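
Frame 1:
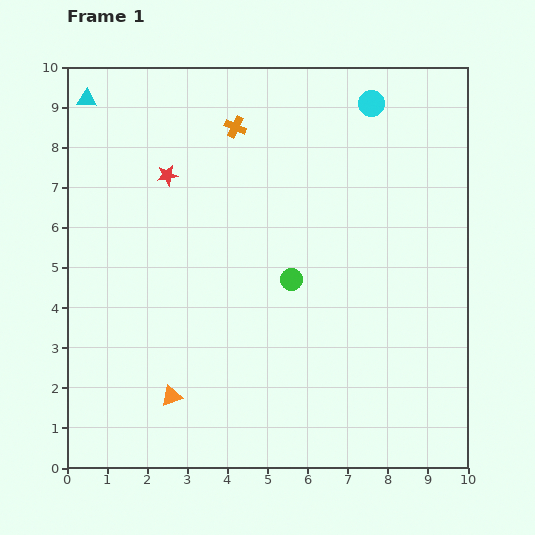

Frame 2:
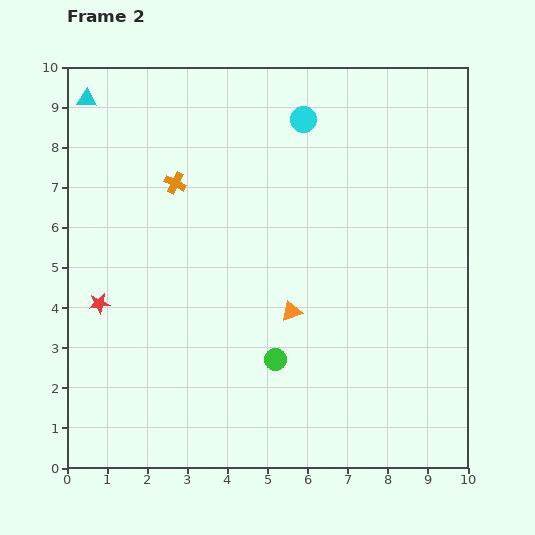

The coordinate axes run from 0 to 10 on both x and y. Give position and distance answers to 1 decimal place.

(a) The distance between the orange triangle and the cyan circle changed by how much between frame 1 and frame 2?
-4.0

Distance in frame 1: 8.8. Distance in frame 2: 4.8.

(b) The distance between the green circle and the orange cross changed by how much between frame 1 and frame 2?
+1.1

Distance in frame 1: 4.0. Distance in frame 2: 5.1.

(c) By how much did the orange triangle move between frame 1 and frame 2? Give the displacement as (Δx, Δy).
(3.0, 2.1)

The orange triangle was at (2.6, 1.8) in frame 1 and (5.6, 3.9) in frame 2.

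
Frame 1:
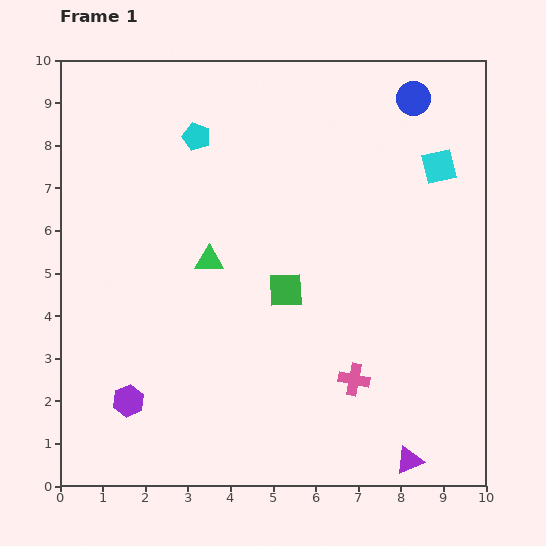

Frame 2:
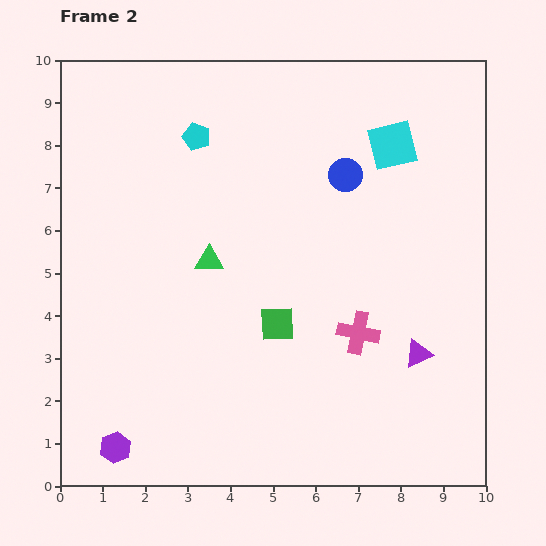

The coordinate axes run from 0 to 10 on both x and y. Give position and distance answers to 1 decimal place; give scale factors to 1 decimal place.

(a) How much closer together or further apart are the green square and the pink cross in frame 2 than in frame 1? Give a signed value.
-0.7

Distance in frame 1: 2.6. Distance in frame 2: 1.9.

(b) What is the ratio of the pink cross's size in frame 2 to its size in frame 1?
1.4×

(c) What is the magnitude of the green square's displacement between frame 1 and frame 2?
0.8

The green square moved from (5.3, 4.6) to (5.1, 3.8), a distance of √(0.2² + 0.8²) ≈ 0.8.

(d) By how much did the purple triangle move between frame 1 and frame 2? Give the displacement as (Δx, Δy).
(0.2, 2.5)

The purple triangle was at (8.2, 0.6) in frame 1 and (8.4, 3.1) in frame 2.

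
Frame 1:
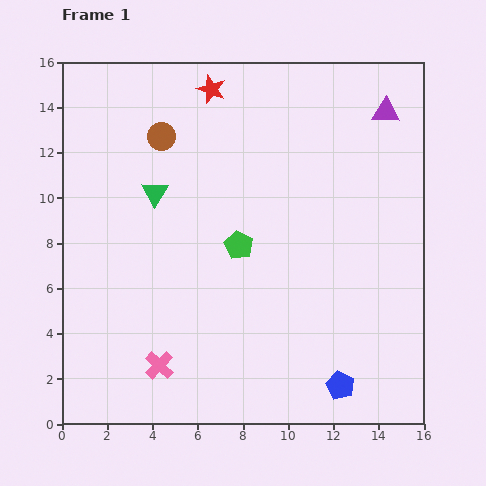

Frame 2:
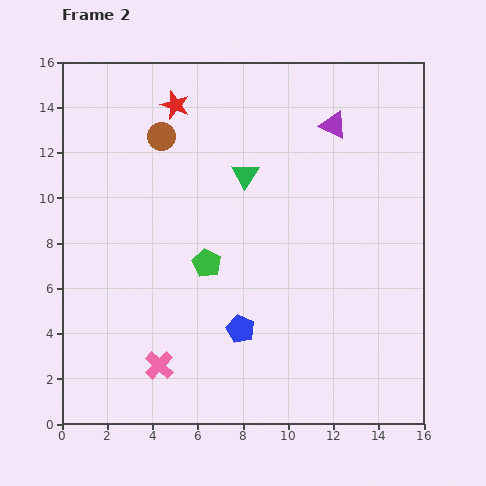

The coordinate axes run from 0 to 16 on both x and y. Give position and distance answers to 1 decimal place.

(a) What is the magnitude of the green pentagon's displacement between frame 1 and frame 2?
1.6

The green pentagon moved from (7.8, 7.9) to (6.4, 7.1), a distance of √(1.4² + 0.8²) ≈ 1.6.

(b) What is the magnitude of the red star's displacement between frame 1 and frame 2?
1.7

The red star moved from (6.6, 14.8) to (5.0, 14.1), a distance of √(1.6² + 0.7²) ≈ 1.7.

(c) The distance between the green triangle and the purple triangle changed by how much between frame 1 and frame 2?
-6.3

Distance in frame 1: 10.8. Distance in frame 2: 4.5.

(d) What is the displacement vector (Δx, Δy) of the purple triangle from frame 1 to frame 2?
(-2.3, -0.6)

The purple triangle was at (14.3, 13.8) in frame 1 and (12.0, 13.2) in frame 2.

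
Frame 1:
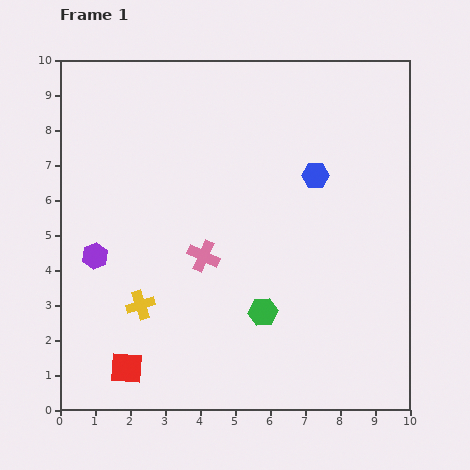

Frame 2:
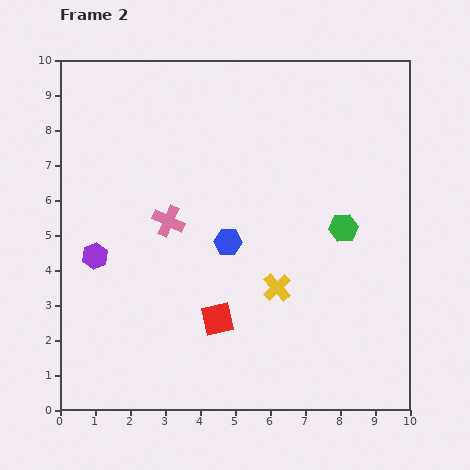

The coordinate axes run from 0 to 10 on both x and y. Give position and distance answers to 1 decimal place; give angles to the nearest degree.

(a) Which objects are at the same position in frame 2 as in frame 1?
the purple hexagon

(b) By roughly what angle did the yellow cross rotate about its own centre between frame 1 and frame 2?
24° counter-clockwise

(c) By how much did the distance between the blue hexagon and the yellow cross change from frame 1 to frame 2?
-4.3

Distance in frame 1: 6.2. Distance in frame 2: 1.9.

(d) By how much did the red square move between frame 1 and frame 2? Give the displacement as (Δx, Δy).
(2.6, 1.4)

The red square was at (1.9, 1.2) in frame 1 and (4.5, 2.6) in frame 2.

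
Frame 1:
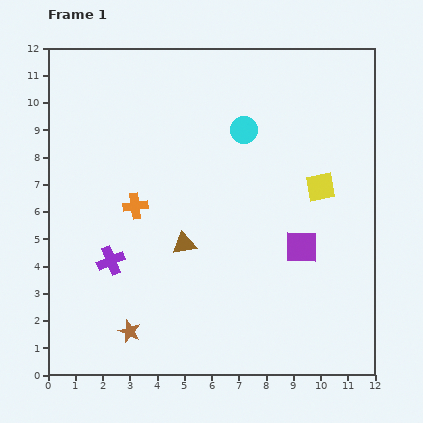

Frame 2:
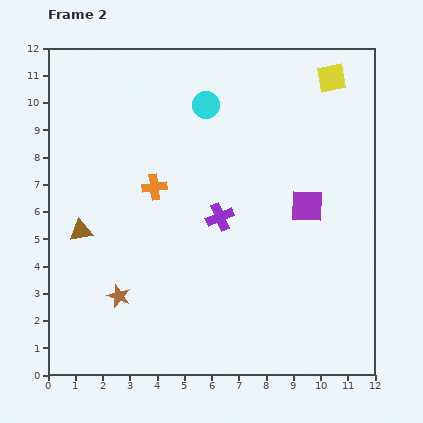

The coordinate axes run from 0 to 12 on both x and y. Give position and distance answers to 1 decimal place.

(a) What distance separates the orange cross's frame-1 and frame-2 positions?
1.0

The orange cross moved from (3.2, 6.2) to (3.9, 6.9), a distance of √(0.7² + 0.7²) ≈ 1.0.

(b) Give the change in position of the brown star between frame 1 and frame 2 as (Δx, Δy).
(-0.4, 1.3)

The brown star was at (3.0, 1.6) in frame 1 and (2.6, 2.9) in frame 2.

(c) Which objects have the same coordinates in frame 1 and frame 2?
none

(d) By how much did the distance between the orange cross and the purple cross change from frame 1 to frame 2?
+0.4

Distance in frame 1: 2.2. Distance in frame 2: 2.6.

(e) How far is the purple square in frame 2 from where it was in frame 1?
1.5

The purple square moved from (9.3, 4.7) to (9.5, 6.2), a distance of √(0.2² + 1.5²) ≈ 1.5.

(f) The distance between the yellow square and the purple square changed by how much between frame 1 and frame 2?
+2.5

Distance in frame 1: 2.3. Distance in frame 2: 4.8.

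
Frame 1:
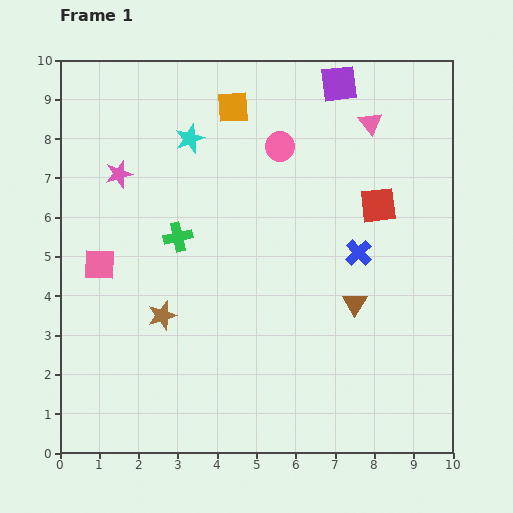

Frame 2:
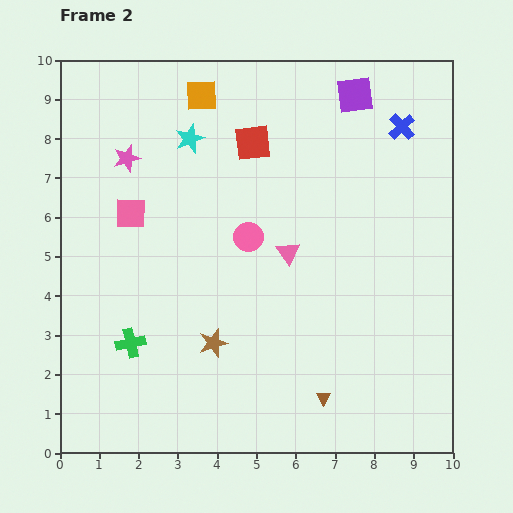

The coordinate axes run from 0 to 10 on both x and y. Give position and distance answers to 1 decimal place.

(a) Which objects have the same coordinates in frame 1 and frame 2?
the cyan star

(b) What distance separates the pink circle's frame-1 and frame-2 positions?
2.4

The pink circle moved from (5.6, 7.8) to (4.8, 5.5), a distance of √(0.8² + 2.3²) ≈ 2.4.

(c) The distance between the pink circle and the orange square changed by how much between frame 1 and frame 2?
+2.2

Distance in frame 1: 1.6. Distance in frame 2: 3.8.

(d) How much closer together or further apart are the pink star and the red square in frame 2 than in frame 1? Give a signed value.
-3.4

Distance in frame 1: 6.6. Distance in frame 2: 3.2.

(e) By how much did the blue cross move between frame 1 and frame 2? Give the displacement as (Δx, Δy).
(1.1, 3.2)

The blue cross was at (7.6, 5.1) in frame 1 and (8.7, 8.3) in frame 2.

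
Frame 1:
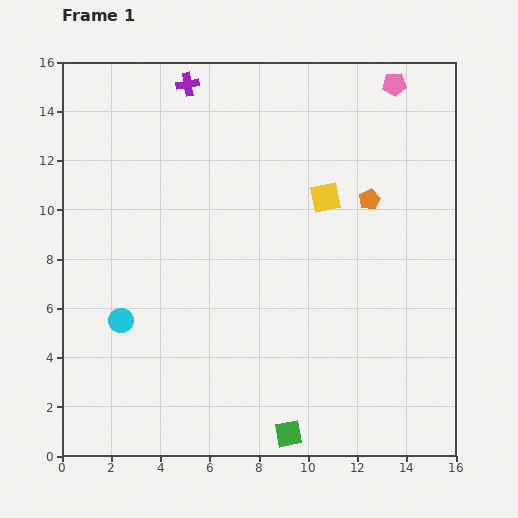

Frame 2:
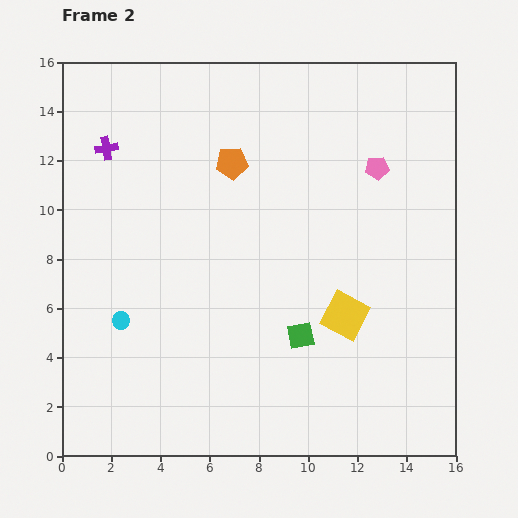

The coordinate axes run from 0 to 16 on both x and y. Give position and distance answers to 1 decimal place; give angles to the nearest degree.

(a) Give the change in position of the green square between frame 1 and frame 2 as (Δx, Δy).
(0.5, 4.0)

The green square was at (9.2, 0.9) in frame 1 and (9.7, 4.9) in frame 2.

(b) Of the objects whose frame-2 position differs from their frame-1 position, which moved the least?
the pink pentagon

(moved 3.5)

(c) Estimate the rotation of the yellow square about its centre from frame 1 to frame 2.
40° clockwise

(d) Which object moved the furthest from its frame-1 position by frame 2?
the orange pentagon

(moved 5.8; next 4.9)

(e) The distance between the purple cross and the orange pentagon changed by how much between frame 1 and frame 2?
-3.7

Distance in frame 1: 8.8. Distance in frame 2: 5.1.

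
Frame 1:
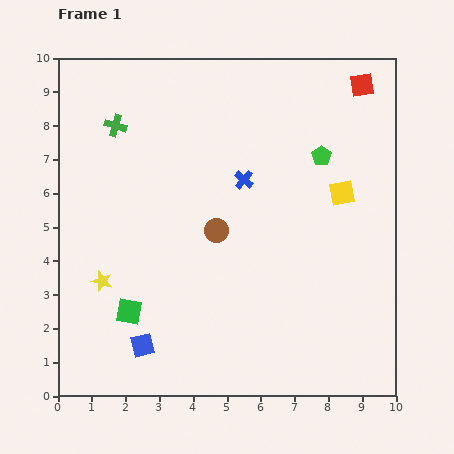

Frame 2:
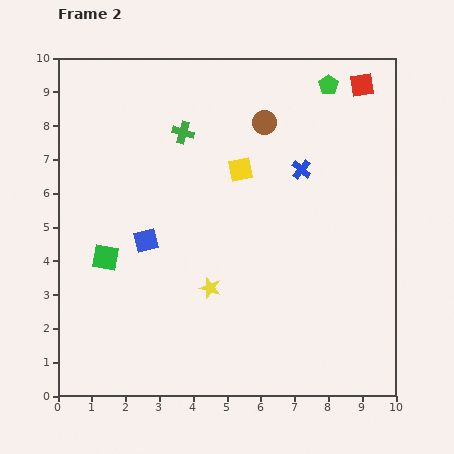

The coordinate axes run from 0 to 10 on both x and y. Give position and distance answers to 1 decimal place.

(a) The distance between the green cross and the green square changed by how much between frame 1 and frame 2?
-1.1

Distance in frame 1: 5.5. Distance in frame 2: 4.4.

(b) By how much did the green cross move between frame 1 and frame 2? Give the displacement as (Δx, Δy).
(2.0, -0.2)

The green cross was at (1.7, 8.0) in frame 1 and (3.7, 7.8) in frame 2.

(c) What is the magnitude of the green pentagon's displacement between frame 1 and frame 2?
2.1

The green pentagon moved from (7.8, 7.1) to (8.0, 9.2), a distance of √(0.2² + 2.1²) ≈ 2.1.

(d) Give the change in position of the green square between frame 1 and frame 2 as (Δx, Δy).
(-0.7, 1.6)

The green square was at (2.1, 2.5) in frame 1 and (1.4, 4.1) in frame 2.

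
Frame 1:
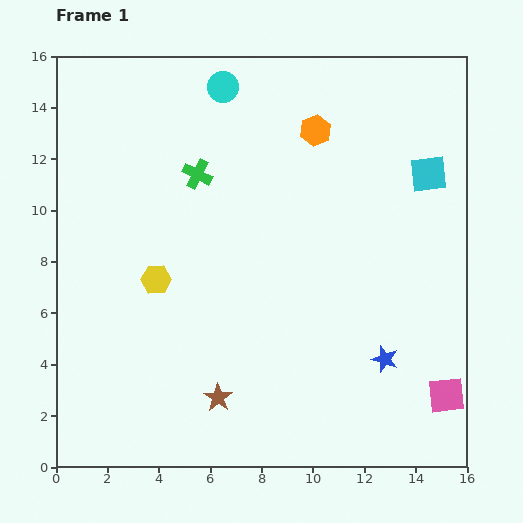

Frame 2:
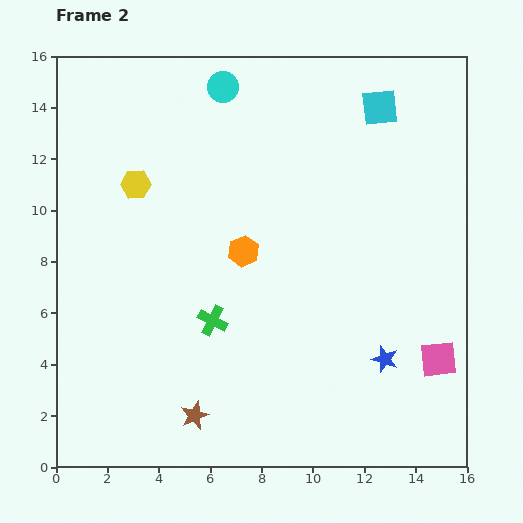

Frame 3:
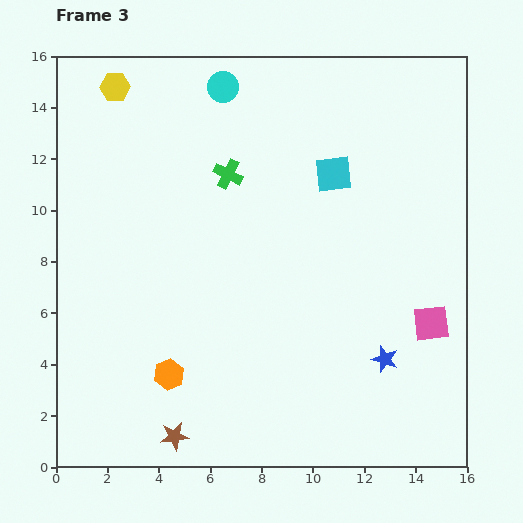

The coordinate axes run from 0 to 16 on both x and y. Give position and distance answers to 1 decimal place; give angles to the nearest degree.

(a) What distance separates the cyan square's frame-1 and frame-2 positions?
3.2

The cyan square moved from (14.5, 11.4) to (12.6, 14.0), a distance of √(1.9² + 2.6²) ≈ 3.2.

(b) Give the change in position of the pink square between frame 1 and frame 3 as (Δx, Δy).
(-0.6, 2.8)

The pink square was at (15.2, 2.8) in frame 1 and (14.6, 5.6) in frame 3.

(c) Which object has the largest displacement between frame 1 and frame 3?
the orange hexagon

(moved 11.1; next 7.7)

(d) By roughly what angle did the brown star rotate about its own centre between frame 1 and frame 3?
31° clockwise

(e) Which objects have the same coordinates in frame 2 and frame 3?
the blue star, the cyan circle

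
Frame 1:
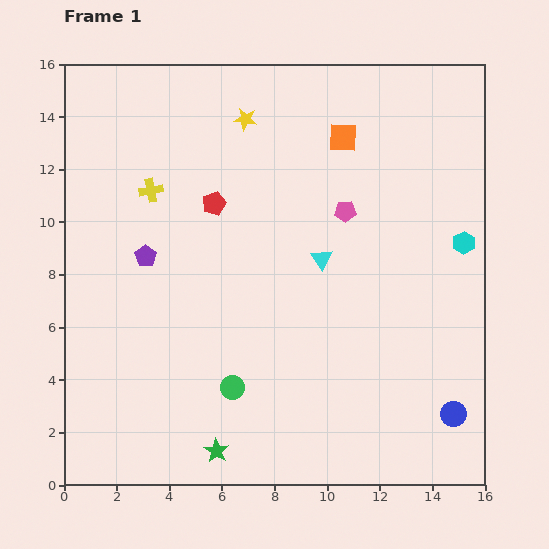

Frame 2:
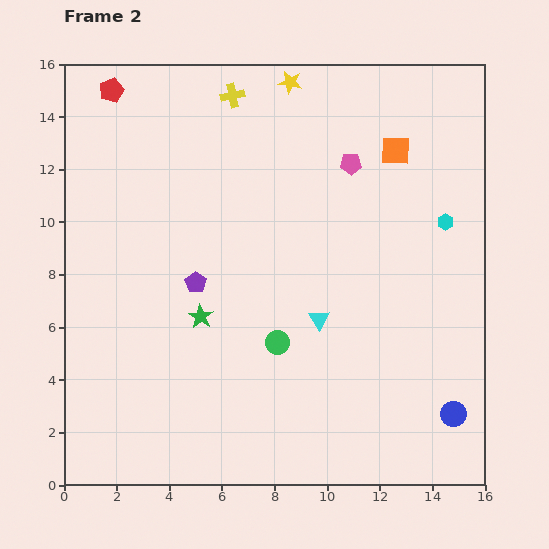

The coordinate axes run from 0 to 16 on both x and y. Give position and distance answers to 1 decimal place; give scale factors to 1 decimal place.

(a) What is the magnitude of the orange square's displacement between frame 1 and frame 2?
2.1

The orange square moved from (10.6, 13.2) to (12.6, 12.7), a distance of √(2.0² + 0.5²) ≈ 2.1.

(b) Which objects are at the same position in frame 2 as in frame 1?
the blue circle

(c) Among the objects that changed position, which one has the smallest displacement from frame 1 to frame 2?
the cyan hexagon

(moved 1.1)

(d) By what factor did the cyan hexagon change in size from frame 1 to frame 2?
0.7×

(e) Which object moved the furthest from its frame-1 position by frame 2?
the red pentagon

(moved 5.8; next 5.1)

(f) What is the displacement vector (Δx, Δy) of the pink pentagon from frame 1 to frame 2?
(0.2, 1.8)

The pink pentagon was at (10.7, 10.4) in frame 1 and (10.9, 12.2) in frame 2.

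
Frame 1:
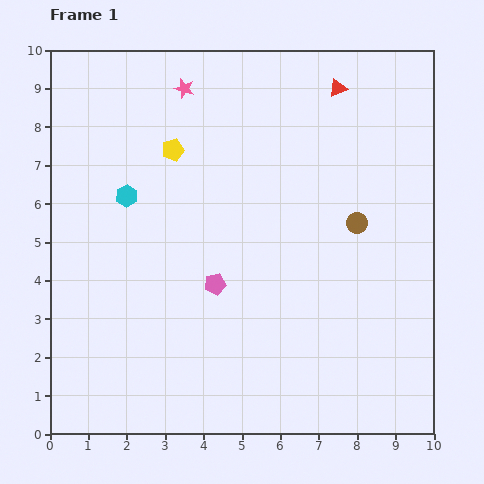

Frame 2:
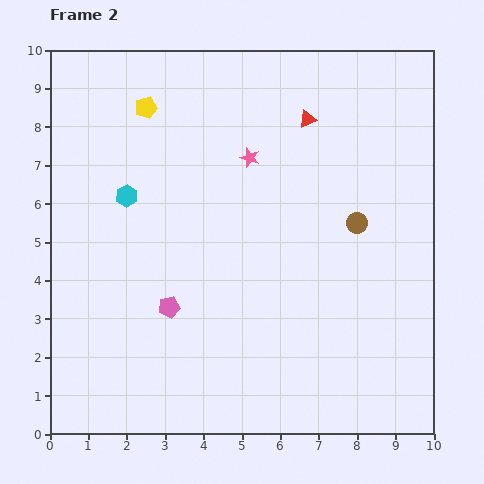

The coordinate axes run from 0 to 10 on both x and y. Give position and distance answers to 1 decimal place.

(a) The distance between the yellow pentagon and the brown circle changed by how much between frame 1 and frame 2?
+1.1

Distance in frame 1: 5.2. Distance in frame 2: 6.3.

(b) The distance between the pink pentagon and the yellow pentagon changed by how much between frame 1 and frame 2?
+1.5

Distance in frame 1: 3.7. Distance in frame 2: 5.2.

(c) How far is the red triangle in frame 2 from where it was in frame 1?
1.1

The red triangle moved from (7.5, 9.0) to (6.7, 8.2), a distance of √(0.8² + 0.8²) ≈ 1.1.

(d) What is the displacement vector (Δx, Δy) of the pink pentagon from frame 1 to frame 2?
(-1.2, -0.6)

The pink pentagon was at (4.3, 3.9) in frame 1 and (3.1, 3.3) in frame 2.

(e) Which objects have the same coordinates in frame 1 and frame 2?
the cyan hexagon, the brown circle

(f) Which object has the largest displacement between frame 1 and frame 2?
the pink star

(moved 2.5; next 1.3)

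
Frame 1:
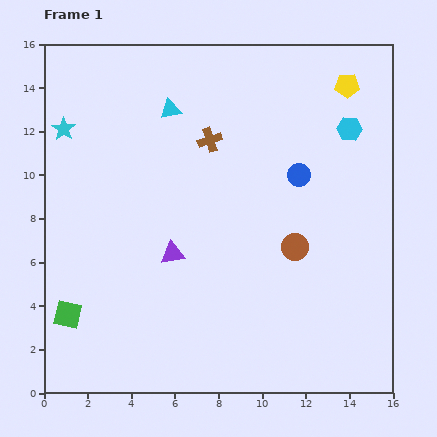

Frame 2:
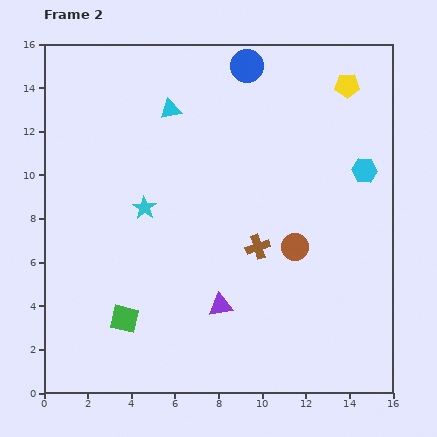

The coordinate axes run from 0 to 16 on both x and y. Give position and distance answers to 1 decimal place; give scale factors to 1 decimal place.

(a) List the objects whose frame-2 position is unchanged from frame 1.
the yellow pentagon, the cyan triangle, the brown circle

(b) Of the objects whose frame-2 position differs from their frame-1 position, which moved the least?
the cyan hexagon

(moved 2.0)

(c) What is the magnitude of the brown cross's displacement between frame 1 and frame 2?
5.4

The brown cross moved from (7.6, 11.6) to (9.8, 6.7), a distance of √(2.2² + 4.9²) ≈ 5.4.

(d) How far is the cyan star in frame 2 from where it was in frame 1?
5.2

The cyan star moved from (0.9, 12.1) to (4.6, 8.5), a distance of √(3.7² + 3.6²) ≈ 5.2.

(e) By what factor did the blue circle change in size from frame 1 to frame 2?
1.4×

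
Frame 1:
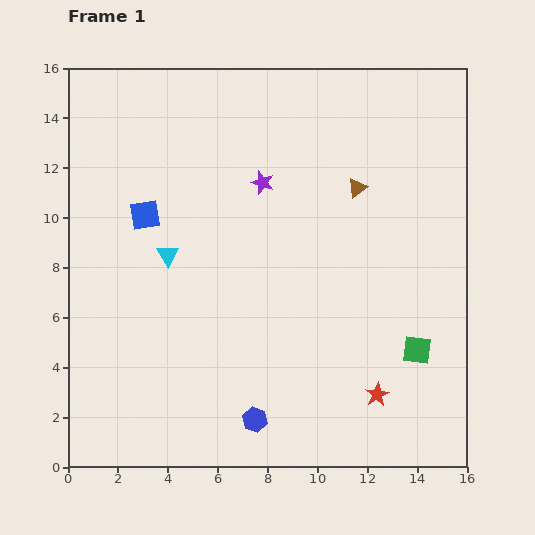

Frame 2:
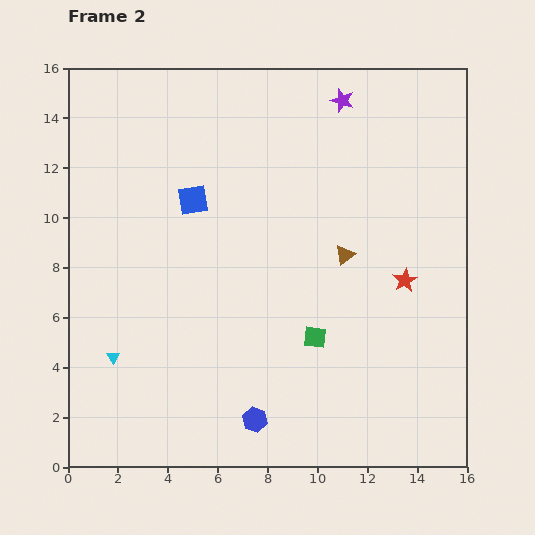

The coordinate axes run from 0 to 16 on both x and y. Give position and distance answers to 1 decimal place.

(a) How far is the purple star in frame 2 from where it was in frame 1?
4.6

The purple star moved from (7.8, 11.4) to (11.0, 14.7), a distance of √(3.2² + 3.3²) ≈ 4.6.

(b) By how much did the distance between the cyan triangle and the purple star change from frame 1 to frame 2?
+9.0

Distance in frame 1: 4.8. Distance in frame 2: 13.8.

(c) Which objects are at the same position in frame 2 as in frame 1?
the blue hexagon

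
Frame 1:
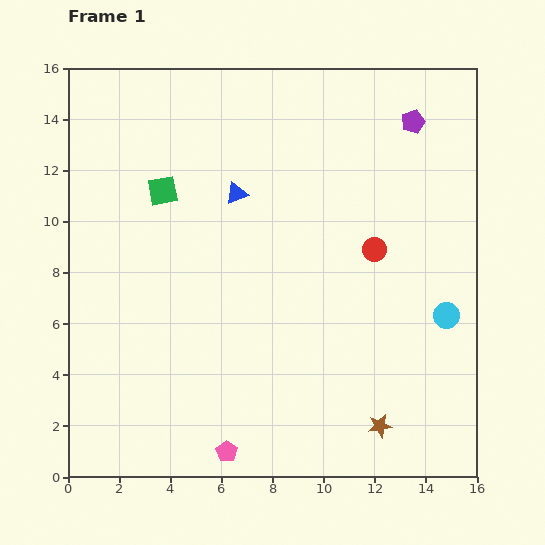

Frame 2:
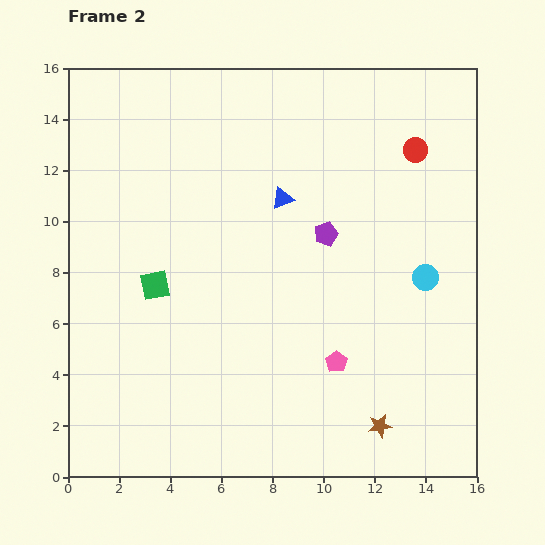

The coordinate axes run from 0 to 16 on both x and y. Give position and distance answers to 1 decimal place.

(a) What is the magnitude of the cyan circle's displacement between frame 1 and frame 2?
1.7

The cyan circle moved from (14.8, 6.3) to (14.0, 7.8), a distance of √(0.8² + 1.5²) ≈ 1.7.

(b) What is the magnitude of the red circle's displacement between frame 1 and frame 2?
4.2

The red circle moved from (12.0, 8.9) to (13.6, 12.8), a distance of √(1.6² + 3.9²) ≈ 4.2.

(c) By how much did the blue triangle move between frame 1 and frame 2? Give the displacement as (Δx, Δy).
(1.8, -0.2)

The blue triangle was at (6.6, 11.1) in frame 1 and (8.4, 10.9) in frame 2.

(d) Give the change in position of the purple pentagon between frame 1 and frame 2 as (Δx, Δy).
(-3.4, -4.4)

The purple pentagon was at (13.5, 13.9) in frame 1 and (10.1, 9.5) in frame 2.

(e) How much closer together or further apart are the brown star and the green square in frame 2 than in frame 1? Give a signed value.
-2.1

Distance in frame 1: 12.5. Distance in frame 2: 10.4.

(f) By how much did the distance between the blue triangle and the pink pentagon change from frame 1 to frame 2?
-3.4

Distance in frame 1: 10.1. Distance in frame 2: 6.7.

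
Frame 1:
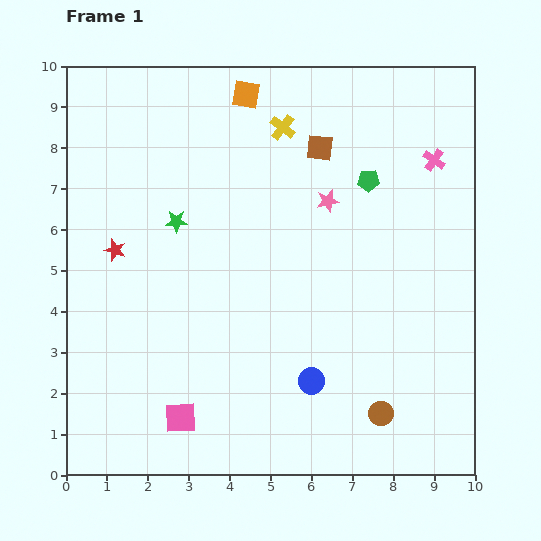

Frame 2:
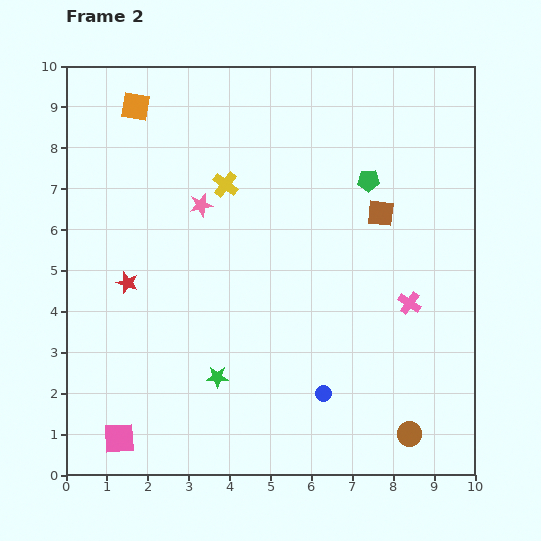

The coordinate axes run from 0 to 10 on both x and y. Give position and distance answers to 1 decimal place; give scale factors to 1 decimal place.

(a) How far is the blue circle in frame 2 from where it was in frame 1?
0.4

The blue circle moved from (6.0, 2.3) to (6.3, 2.0), a distance of √(0.3² + 0.3²) ≈ 0.4.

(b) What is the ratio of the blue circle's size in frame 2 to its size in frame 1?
0.6×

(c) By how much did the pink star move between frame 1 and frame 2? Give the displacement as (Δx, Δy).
(-3.1, -0.1)

The pink star was at (6.4, 6.7) in frame 1 and (3.3, 6.6) in frame 2.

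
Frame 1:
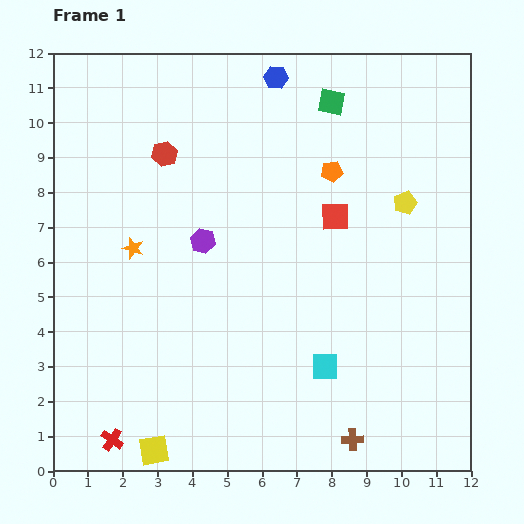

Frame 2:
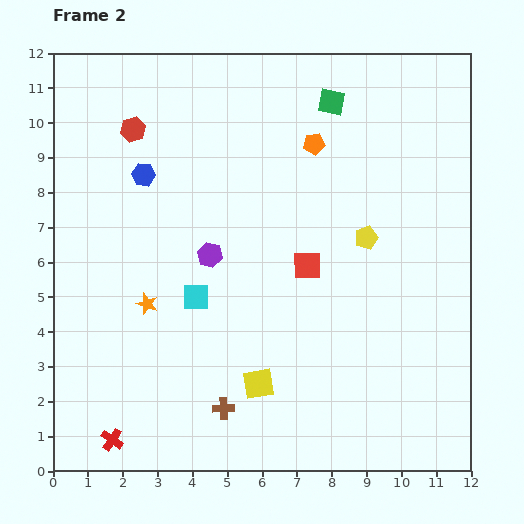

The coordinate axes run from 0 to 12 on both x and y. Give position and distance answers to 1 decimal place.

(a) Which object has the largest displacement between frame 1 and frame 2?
the blue hexagon

(moved 4.7; next 4.2)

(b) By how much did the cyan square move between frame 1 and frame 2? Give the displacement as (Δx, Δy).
(-3.7, 2.0)

The cyan square was at (7.8, 3.0) in frame 1 and (4.1, 5.0) in frame 2.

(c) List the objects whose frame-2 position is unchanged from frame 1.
the green square, the red cross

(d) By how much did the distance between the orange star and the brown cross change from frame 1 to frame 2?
-4.7

Distance in frame 1: 8.4. Distance in frame 2: 3.7.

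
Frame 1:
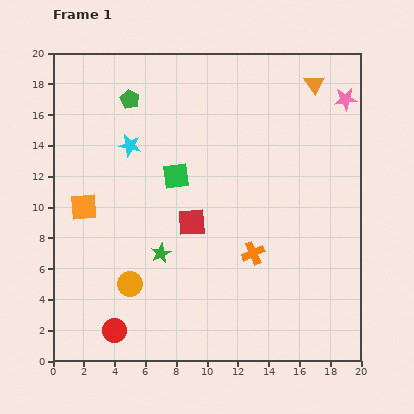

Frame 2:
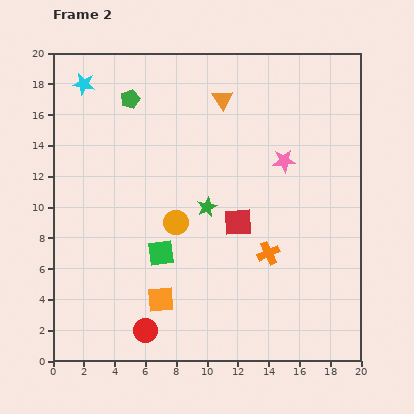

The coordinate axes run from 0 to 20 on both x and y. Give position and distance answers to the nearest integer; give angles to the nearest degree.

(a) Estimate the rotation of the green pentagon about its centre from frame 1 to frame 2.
24° clockwise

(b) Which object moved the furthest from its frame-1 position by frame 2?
the orange square

(moved 8; next 6)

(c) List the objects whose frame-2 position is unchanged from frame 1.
the green pentagon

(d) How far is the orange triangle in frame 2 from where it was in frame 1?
6

The orange triangle moved from (17, 18) to (11, 17), a distance of √(6² + 1²) ≈ 6.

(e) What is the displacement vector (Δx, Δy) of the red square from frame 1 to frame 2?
(3, 0)

The red square was at (9, 9) in frame 1 and (12, 9) in frame 2.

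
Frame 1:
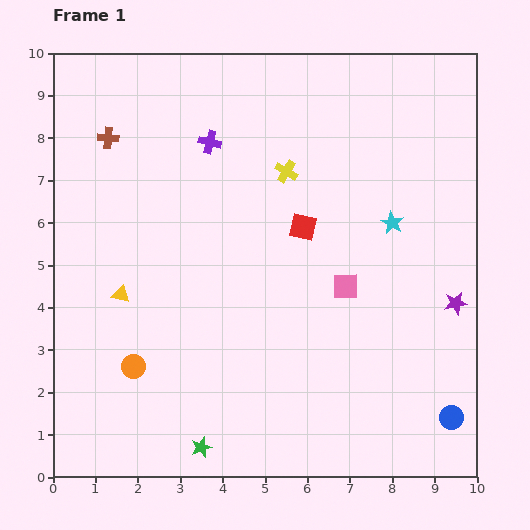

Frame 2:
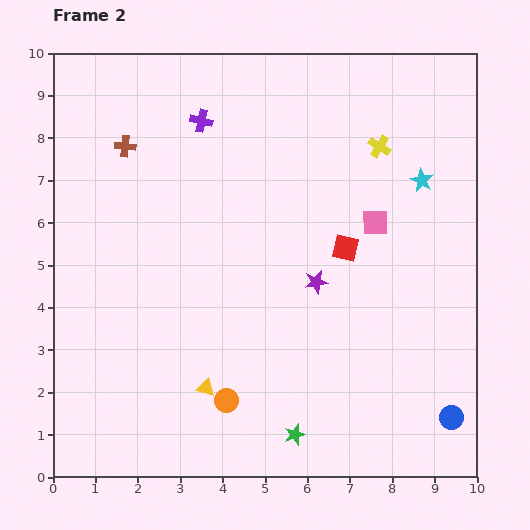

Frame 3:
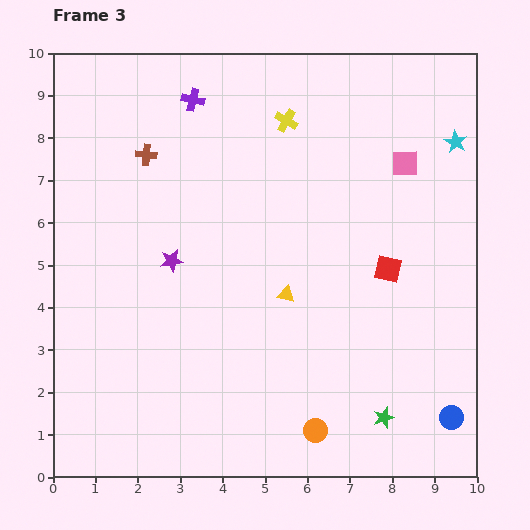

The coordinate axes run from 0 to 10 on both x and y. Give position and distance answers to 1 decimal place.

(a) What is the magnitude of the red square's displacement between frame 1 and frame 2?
1.1

The red square moved from (5.9, 5.9) to (6.9, 5.4), a distance of √(1.0² + 0.5²) ≈ 1.1.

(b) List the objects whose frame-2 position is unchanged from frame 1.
the blue circle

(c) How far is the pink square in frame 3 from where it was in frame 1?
3.2

The pink square moved from (6.9, 4.5) to (8.3, 7.4), a distance of √(1.4² + 2.9²) ≈ 3.2.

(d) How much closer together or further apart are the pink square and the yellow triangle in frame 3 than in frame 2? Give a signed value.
-1.4

Distance in frame 2: 5.6. Distance in frame 3: 4.2.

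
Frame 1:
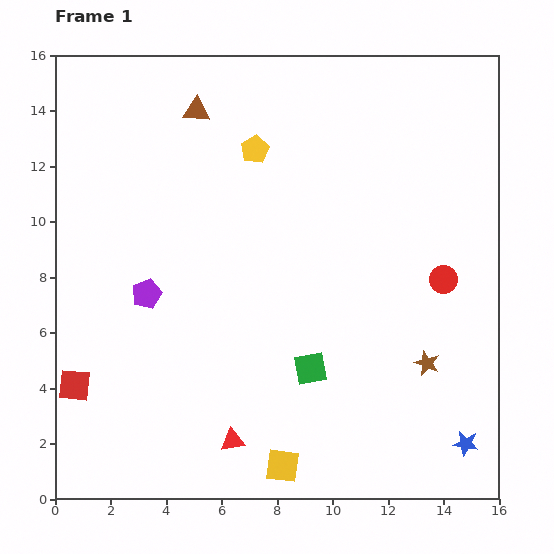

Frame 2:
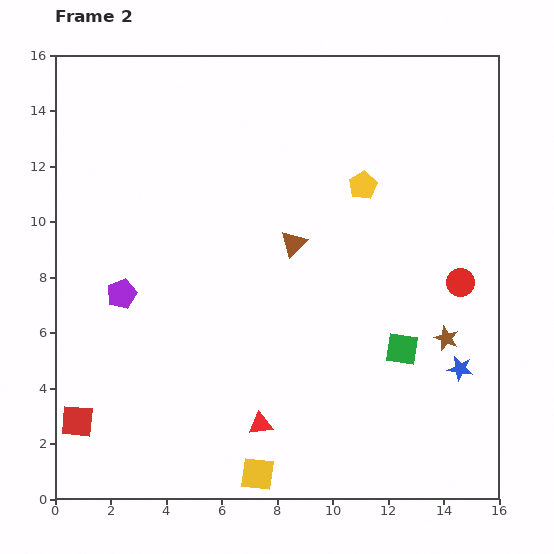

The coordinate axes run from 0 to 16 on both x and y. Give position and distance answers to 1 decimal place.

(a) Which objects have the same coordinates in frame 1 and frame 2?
none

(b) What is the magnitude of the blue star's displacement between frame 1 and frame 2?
2.7

The blue star moved from (14.8, 2.0) to (14.6, 4.7), a distance of √(0.2² + 2.7²) ≈ 2.7.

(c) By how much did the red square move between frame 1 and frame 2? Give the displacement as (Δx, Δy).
(0.1, -1.3)

The red square was at (0.7, 4.1) in frame 1 and (0.8, 2.8) in frame 2.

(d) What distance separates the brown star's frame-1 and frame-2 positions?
1.1

The brown star moved from (13.4, 4.9) to (14.1, 5.8), a distance of √(0.7² + 0.9²) ≈ 1.1.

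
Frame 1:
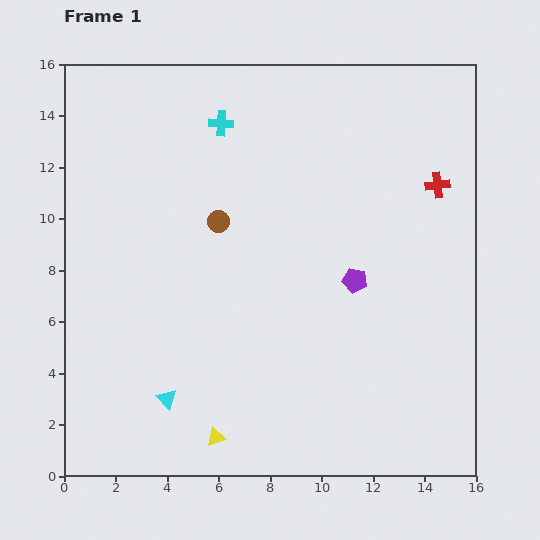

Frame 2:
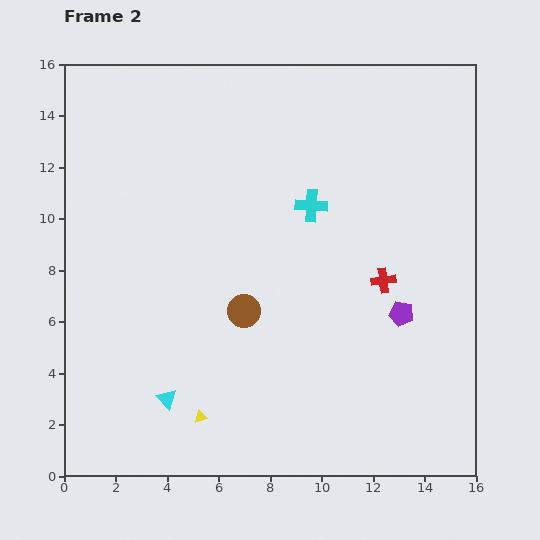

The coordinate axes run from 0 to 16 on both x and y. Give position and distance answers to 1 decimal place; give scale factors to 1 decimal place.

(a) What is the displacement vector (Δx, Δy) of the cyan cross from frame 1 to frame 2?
(3.5, -3.2)

The cyan cross was at (6.1, 13.7) in frame 1 and (9.6, 10.5) in frame 2.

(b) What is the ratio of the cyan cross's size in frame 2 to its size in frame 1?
1.3×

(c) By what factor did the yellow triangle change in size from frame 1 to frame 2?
0.7×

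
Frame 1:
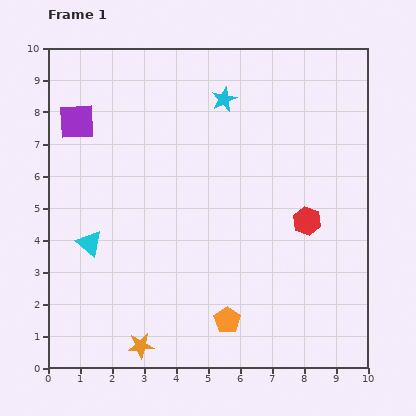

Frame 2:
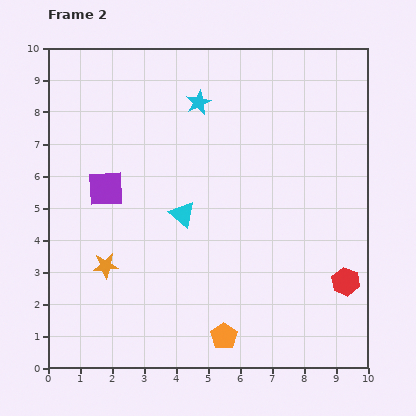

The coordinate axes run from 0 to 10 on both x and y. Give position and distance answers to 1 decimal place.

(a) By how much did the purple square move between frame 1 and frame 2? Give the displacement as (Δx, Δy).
(0.9, -2.1)

The purple square was at (0.9, 7.7) in frame 1 and (1.8, 5.6) in frame 2.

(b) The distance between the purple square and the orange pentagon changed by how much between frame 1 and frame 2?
-1.9

Distance in frame 1: 7.8. Distance in frame 2: 5.9.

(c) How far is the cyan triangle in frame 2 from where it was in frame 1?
3.0

The cyan triangle moved from (1.3, 3.9) to (4.2, 4.8), a distance of √(2.9² + 0.9²) ≈ 3.0.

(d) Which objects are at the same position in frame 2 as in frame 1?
none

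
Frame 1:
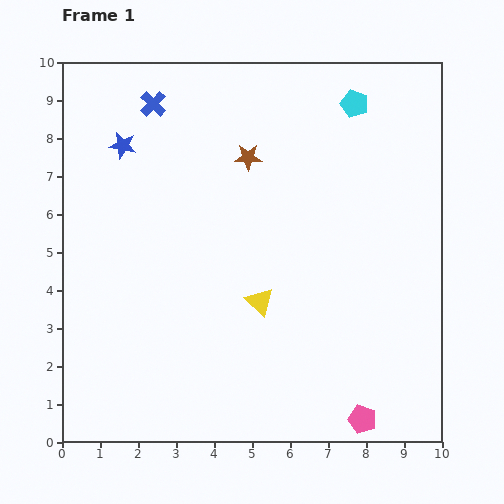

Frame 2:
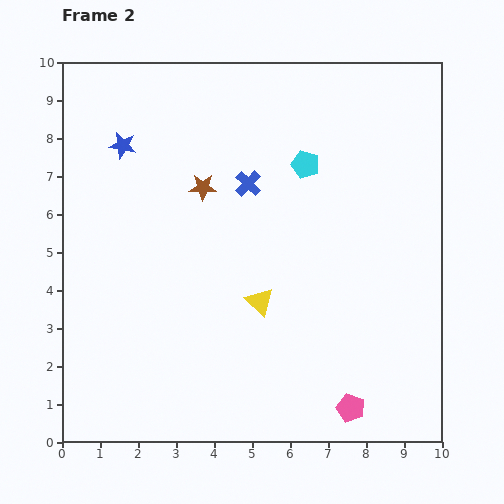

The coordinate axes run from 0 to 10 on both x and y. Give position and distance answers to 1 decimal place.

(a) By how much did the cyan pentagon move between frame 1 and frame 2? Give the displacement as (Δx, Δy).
(-1.3, -1.6)

The cyan pentagon was at (7.7, 8.9) in frame 1 and (6.4, 7.3) in frame 2.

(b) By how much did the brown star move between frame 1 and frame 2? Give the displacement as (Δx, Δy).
(-1.2, -0.8)

The brown star was at (4.9, 7.5) in frame 1 and (3.7, 6.7) in frame 2.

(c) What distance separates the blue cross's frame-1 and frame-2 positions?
3.3

The blue cross moved from (2.4, 8.9) to (4.9, 6.8), a distance of √(2.5² + 2.1²) ≈ 3.3.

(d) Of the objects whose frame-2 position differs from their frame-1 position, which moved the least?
the pink pentagon

(moved 0.4)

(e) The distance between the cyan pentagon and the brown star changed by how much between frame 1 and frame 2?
-0.3

Distance in frame 1: 3.1. Distance in frame 2: 2.8.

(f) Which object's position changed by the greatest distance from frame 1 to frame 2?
the blue cross

(moved 3.3; next 2.1)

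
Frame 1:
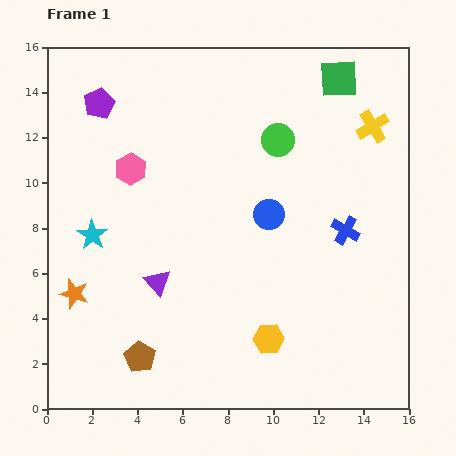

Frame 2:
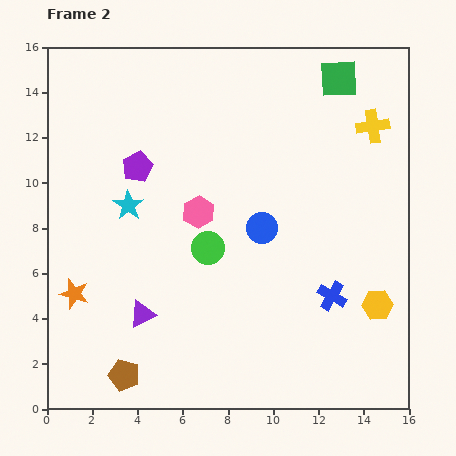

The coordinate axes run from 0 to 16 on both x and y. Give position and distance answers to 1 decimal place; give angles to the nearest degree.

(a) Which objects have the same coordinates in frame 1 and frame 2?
the green square, the orange star, the yellow cross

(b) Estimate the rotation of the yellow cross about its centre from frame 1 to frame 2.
22° clockwise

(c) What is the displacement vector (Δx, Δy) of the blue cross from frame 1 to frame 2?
(-0.6, -2.9)

The blue cross was at (13.2, 7.9) in frame 1 and (12.6, 5.0) in frame 2.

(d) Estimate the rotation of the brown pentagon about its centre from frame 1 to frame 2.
15° counter-clockwise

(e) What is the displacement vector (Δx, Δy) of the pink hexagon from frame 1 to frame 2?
(3.0, -1.9)

The pink hexagon was at (3.7, 10.6) in frame 1 and (6.7, 8.7) in frame 2.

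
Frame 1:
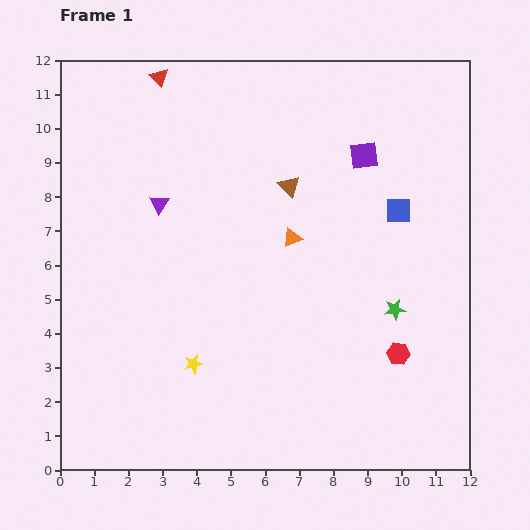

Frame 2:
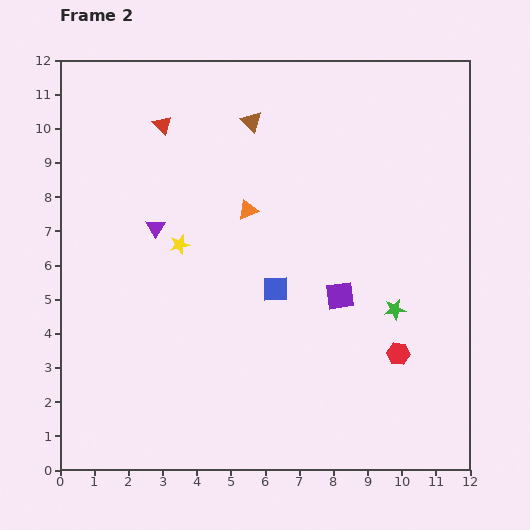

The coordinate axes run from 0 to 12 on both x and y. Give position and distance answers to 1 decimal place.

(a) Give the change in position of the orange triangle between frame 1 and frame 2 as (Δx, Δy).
(-1.3, 0.8)

The orange triangle was at (6.8, 6.8) in frame 1 and (5.5, 7.6) in frame 2.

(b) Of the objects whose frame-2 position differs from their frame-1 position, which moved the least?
the purple triangle

(moved 0.7)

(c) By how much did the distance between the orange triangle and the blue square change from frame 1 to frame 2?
-0.8

Distance in frame 1: 3.2. Distance in frame 2: 2.4.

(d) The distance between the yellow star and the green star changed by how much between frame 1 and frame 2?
+0.5

Distance in frame 1: 6.1. Distance in frame 2: 6.6.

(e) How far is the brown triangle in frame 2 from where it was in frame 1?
2.2

The brown triangle moved from (6.7, 8.3) to (5.6, 10.2), a distance of √(1.1² + 1.9²) ≈ 2.2.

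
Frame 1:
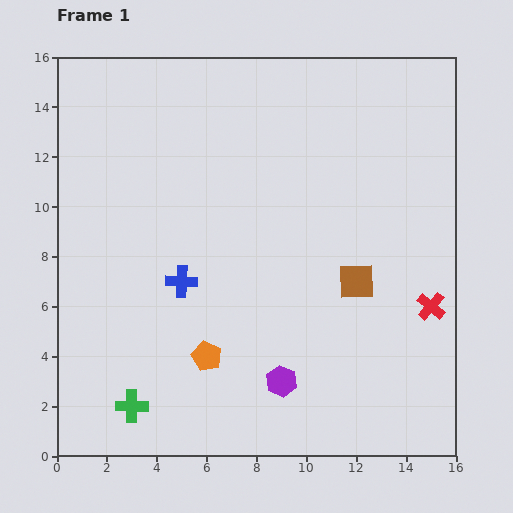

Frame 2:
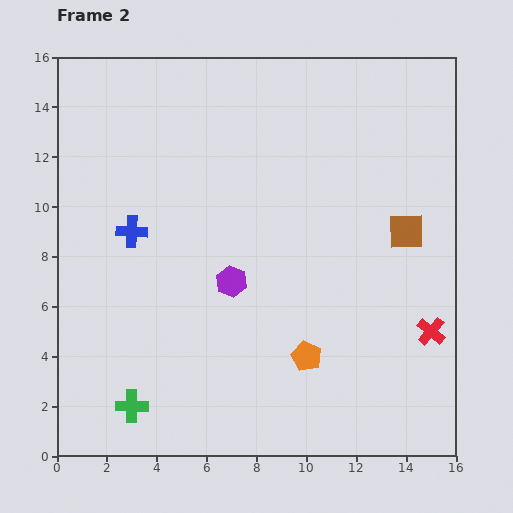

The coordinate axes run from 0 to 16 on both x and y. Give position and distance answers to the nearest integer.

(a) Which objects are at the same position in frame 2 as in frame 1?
the green cross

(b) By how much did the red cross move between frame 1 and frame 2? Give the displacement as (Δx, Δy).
(0, -1)

The red cross was at (15, 6) in frame 1 and (15, 5) in frame 2.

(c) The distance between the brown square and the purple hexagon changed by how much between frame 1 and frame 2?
+2

Distance in frame 1: 5. Distance in frame 2: 7.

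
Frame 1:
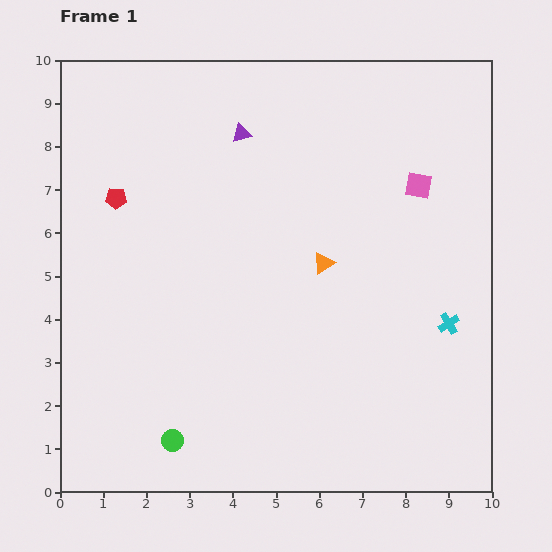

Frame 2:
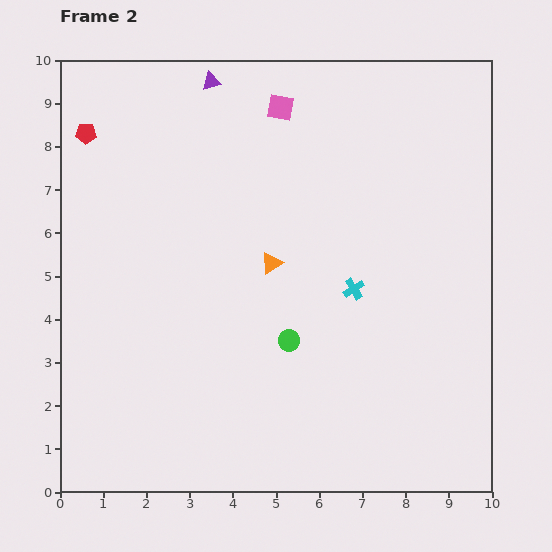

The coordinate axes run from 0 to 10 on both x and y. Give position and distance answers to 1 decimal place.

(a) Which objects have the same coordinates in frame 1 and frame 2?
none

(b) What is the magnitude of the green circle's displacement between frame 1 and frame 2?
3.5

The green circle moved from (2.6, 1.2) to (5.3, 3.5), a distance of √(2.7² + 2.3²) ≈ 3.5.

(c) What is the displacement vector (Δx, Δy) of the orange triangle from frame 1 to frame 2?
(-1.2, 0.0)

The orange triangle was at (6.1, 5.3) in frame 1 and (4.9, 5.3) in frame 2.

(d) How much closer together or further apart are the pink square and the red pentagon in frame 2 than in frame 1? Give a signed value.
-2.5

Distance in frame 1: 7.0. Distance in frame 2: 4.5.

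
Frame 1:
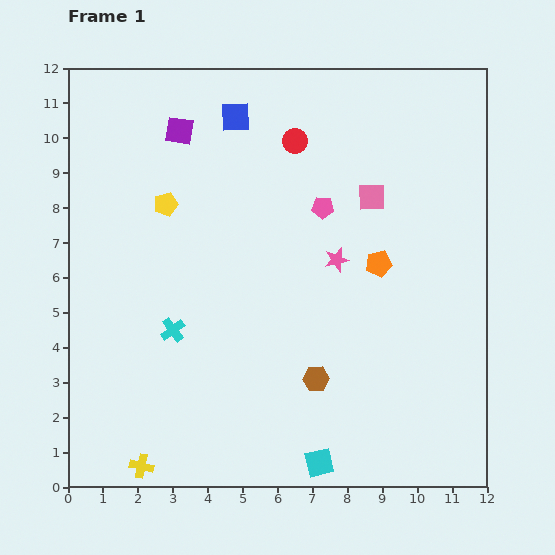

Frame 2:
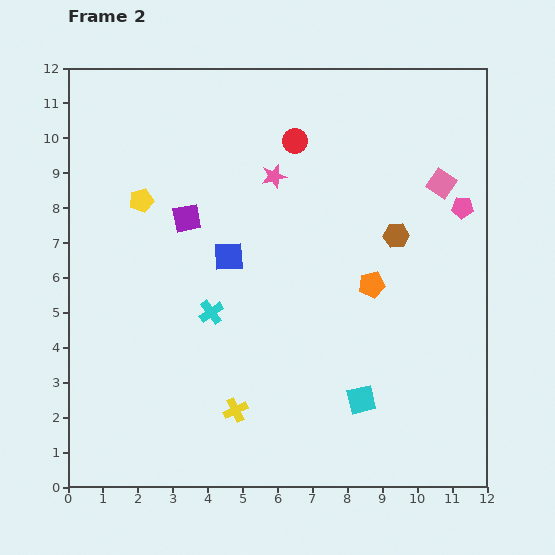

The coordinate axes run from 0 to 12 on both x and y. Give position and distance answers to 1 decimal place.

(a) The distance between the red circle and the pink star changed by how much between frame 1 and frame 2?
-2.4

Distance in frame 1: 3.6. Distance in frame 2: 1.2.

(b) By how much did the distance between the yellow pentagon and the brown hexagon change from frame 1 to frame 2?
+0.8

Distance in frame 1: 6.6. Distance in frame 2: 7.4.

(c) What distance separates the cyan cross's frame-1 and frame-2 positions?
1.2

The cyan cross moved from (3.0, 4.5) to (4.1, 5.0), a distance of √(1.1² + 0.5²) ≈ 1.2.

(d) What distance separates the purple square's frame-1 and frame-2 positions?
2.5

The purple square moved from (3.2, 10.2) to (3.4, 7.7), a distance of √(0.2² + 2.5²) ≈ 2.5.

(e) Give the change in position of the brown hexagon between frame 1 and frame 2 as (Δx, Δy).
(2.3, 4.1)

The brown hexagon was at (7.1, 3.1) in frame 1 and (9.4, 7.2) in frame 2.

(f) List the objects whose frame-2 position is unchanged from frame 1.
the red circle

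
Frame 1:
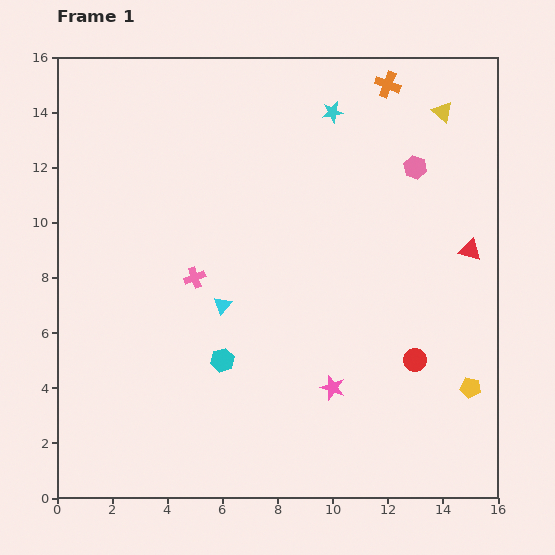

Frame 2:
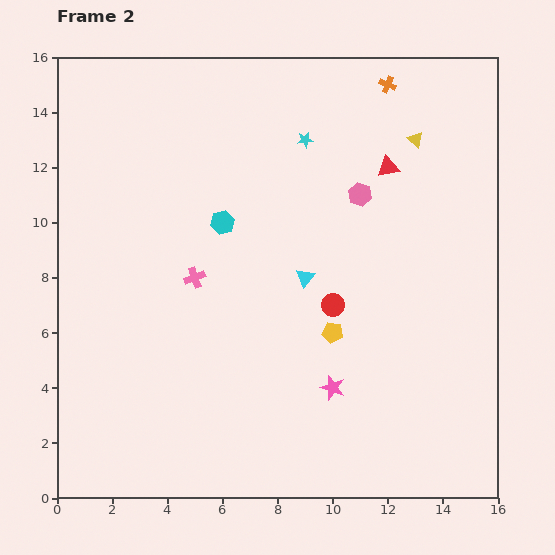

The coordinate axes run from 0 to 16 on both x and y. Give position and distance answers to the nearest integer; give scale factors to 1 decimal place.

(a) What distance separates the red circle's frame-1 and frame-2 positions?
4

The red circle moved from (13, 5) to (10, 7), a distance of √(3² + 2²) ≈ 4.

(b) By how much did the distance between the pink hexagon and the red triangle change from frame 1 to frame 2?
-3

Distance in frame 1: 4. Distance in frame 2: 1.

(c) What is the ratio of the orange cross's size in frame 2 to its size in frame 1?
0.7×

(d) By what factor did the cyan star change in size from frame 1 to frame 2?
0.7×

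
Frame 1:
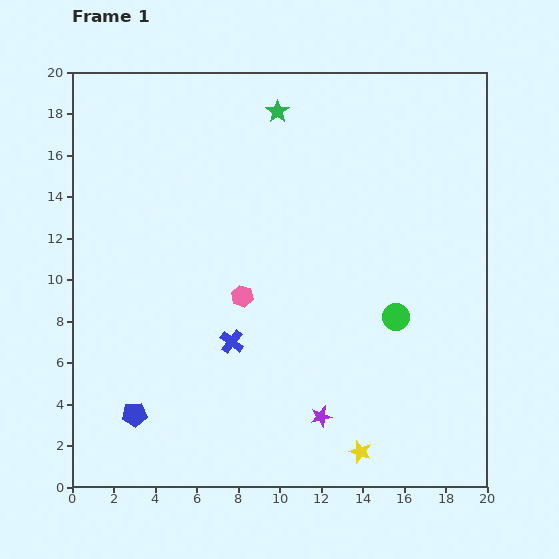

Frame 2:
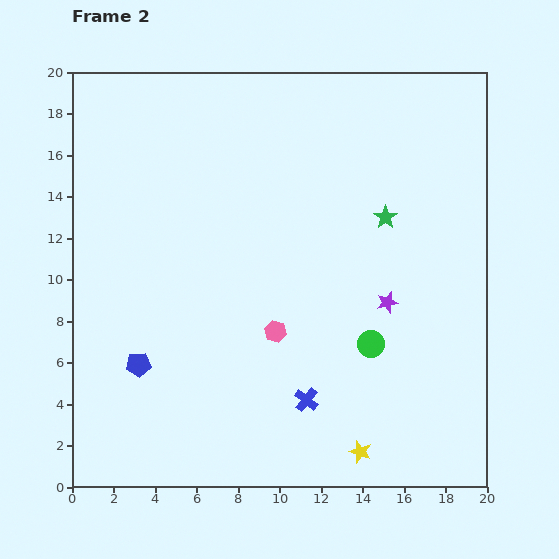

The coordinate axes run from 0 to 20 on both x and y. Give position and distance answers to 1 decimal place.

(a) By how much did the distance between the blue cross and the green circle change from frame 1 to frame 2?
-3.9

Distance in frame 1: 8.0. Distance in frame 2: 4.1.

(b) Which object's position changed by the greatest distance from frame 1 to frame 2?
the green star

(moved 7.3; next 6.4)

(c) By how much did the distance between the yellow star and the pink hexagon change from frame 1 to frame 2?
-2.3

Distance in frame 1: 9.4. Distance in frame 2: 7.1.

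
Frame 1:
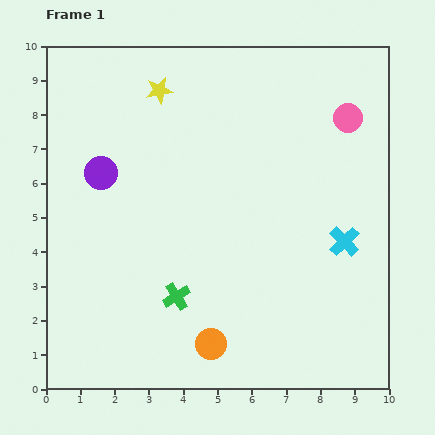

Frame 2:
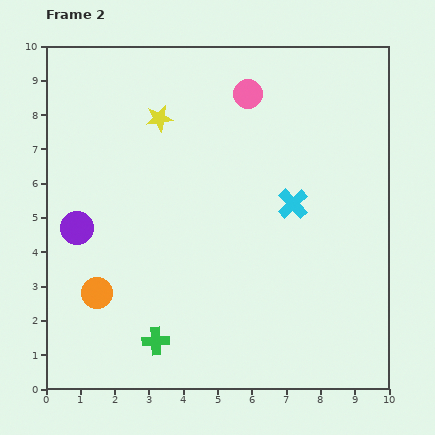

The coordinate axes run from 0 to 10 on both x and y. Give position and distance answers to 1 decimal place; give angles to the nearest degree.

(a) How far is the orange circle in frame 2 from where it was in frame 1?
3.6

The orange circle moved from (4.8, 1.3) to (1.5, 2.8), a distance of √(3.3² + 1.5²) ≈ 3.6.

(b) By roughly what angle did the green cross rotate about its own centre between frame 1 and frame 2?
28° clockwise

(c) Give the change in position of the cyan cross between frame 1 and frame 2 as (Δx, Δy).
(-1.5, 1.1)

The cyan cross was at (8.7, 4.3) in frame 1 and (7.2, 5.4) in frame 2.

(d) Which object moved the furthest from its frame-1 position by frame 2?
the orange circle

(moved 3.6; next 3.0)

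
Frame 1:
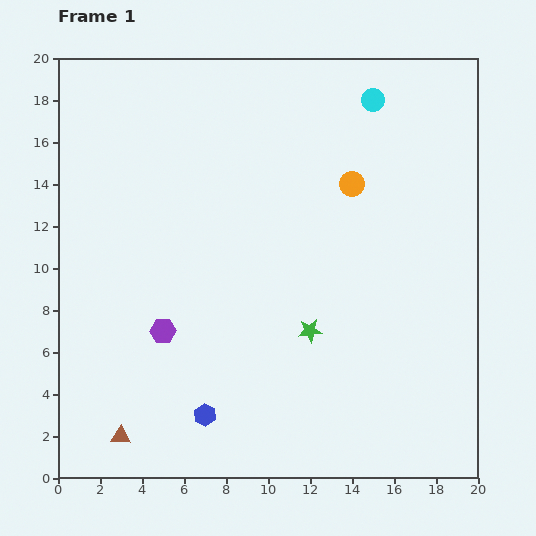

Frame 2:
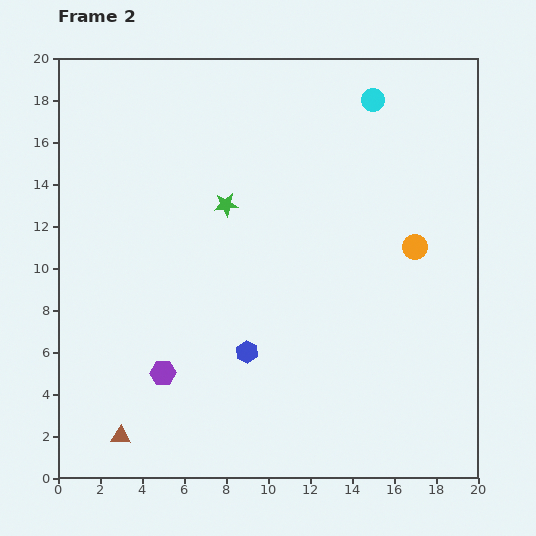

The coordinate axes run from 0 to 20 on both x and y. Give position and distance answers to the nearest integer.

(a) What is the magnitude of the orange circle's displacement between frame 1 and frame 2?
4

The orange circle moved from (14, 14) to (17, 11), a distance of √(3² + 3²) ≈ 4.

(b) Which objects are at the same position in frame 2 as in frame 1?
the cyan circle, the brown triangle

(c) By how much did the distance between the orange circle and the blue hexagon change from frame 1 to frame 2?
-4

Distance in frame 1: 13. Distance in frame 2: 9.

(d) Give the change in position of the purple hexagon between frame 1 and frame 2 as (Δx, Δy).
(0, -2)

The purple hexagon was at (5, 7) in frame 1 and (5, 5) in frame 2.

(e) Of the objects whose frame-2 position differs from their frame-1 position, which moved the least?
the purple hexagon

(moved 2)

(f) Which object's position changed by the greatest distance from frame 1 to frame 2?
the green star

(moved 7; next 4)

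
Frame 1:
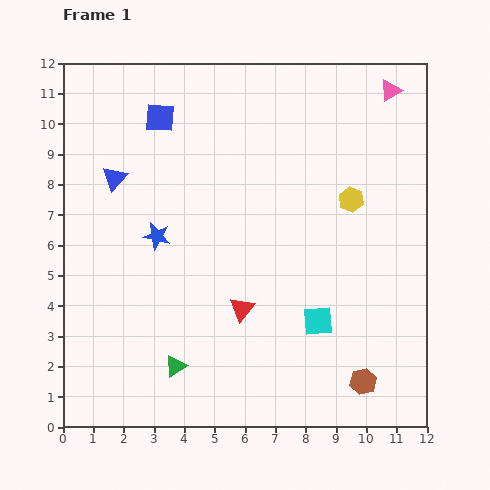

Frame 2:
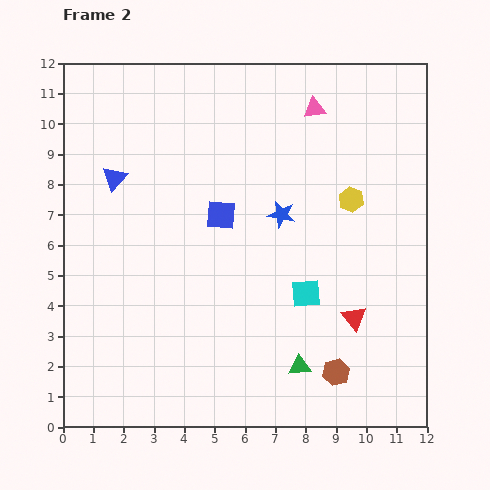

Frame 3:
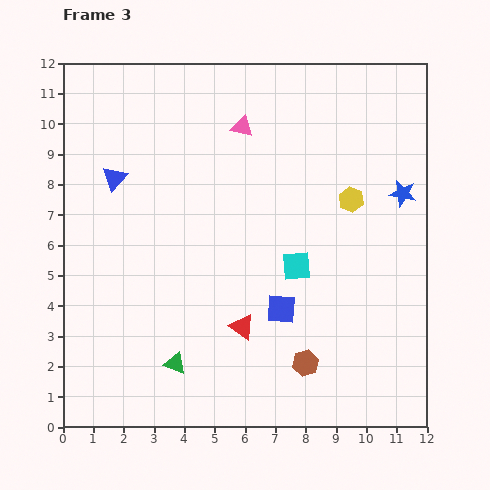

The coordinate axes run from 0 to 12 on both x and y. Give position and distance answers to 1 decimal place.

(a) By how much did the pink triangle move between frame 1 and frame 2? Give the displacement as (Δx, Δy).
(-2.5, -0.6)

The pink triangle was at (10.8, 11.1) in frame 1 and (8.3, 10.5) in frame 2.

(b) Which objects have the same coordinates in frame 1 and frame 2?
the yellow hexagon, the blue triangle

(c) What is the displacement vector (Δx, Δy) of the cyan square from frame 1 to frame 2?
(-0.4, 0.9)

The cyan square was at (8.4, 3.5) in frame 1 and (8.0, 4.4) in frame 2.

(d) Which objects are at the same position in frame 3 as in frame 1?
the yellow hexagon, the blue triangle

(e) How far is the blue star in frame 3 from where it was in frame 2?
4.1

The blue star moved from (7.2, 7.0) to (11.2, 7.7), a distance of √(4.0² + 0.7²) ≈ 4.1.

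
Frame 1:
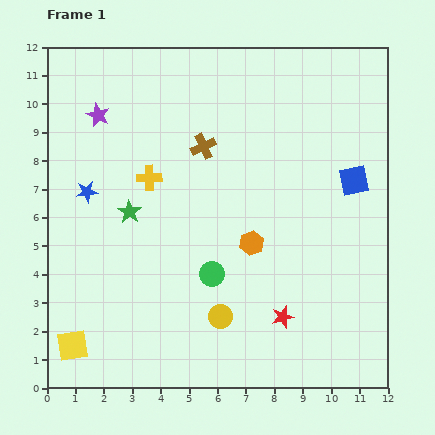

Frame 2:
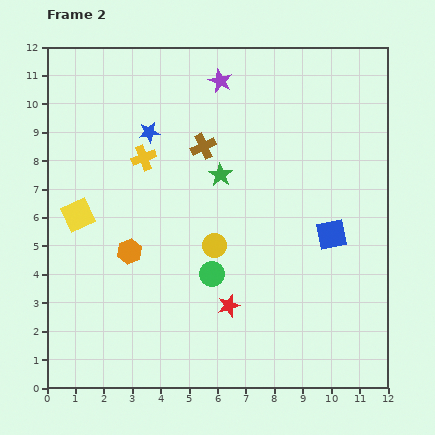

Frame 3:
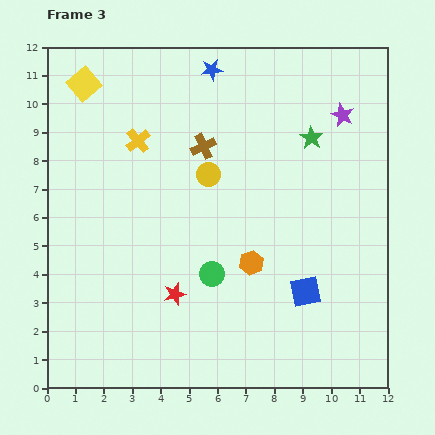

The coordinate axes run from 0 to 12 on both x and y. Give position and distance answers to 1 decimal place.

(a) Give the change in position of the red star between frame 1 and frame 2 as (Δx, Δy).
(-1.9, 0.4)

The red star was at (8.3, 2.5) in frame 1 and (6.4, 2.9) in frame 2.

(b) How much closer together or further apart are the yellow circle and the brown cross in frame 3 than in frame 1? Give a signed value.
-5.0

Distance in frame 1: 6.0. Distance in frame 3: 1.0.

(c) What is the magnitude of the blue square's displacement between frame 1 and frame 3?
4.3

The blue square moved from (10.8, 7.3) to (9.1, 3.4), a distance of √(1.7² + 3.9²) ≈ 4.3.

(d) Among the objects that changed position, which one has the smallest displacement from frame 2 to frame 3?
the yellow cross

(moved 0.6)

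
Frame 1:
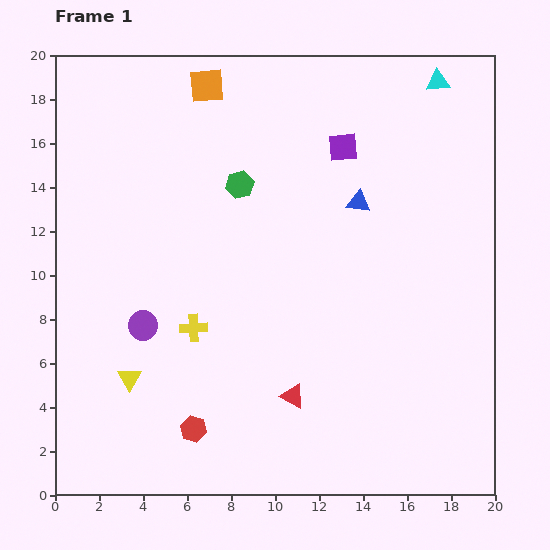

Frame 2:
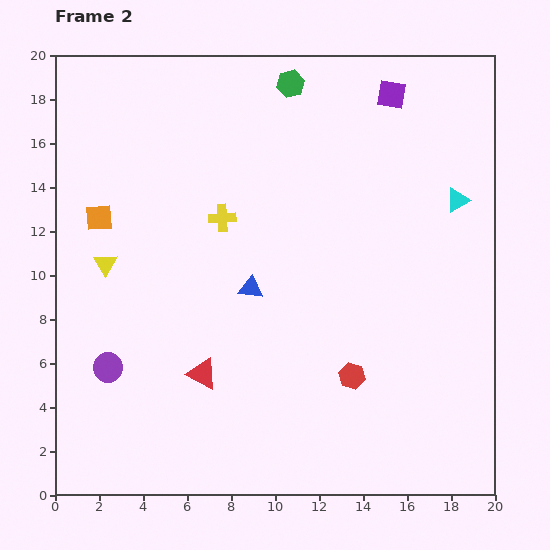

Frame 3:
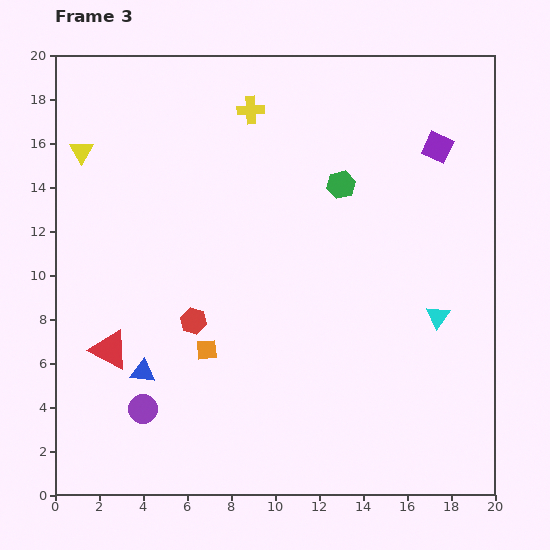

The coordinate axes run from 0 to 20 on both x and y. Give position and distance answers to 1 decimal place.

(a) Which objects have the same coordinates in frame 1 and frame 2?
none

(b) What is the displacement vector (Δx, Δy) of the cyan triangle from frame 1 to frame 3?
(0.0, -10.7)

The cyan triangle was at (17.4, 18.8) in frame 1 and (17.4, 8.1) in frame 3.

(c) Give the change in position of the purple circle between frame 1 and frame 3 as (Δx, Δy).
(0.0, -3.8)

The purple circle was at (4.0, 7.7) in frame 1 and (4.0, 3.9) in frame 3.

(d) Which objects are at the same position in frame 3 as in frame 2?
none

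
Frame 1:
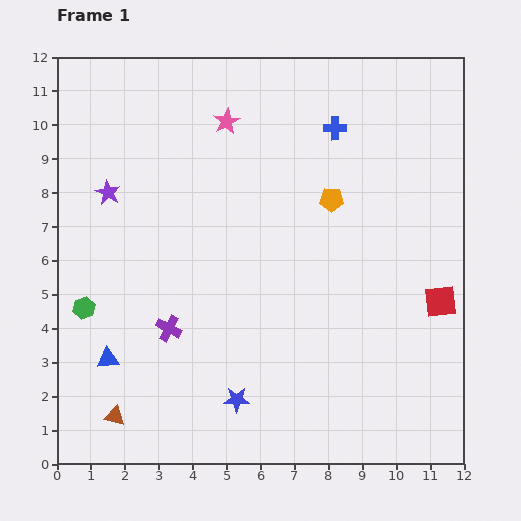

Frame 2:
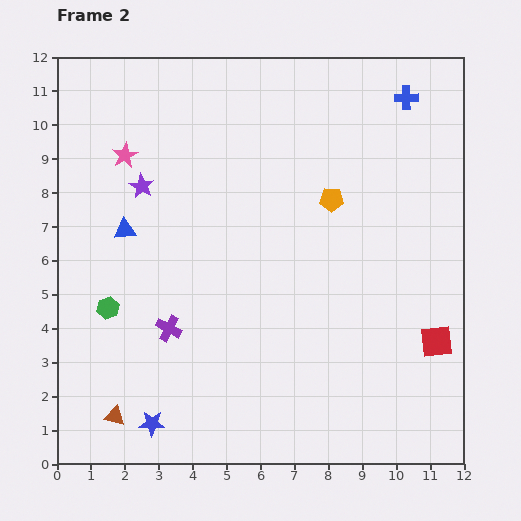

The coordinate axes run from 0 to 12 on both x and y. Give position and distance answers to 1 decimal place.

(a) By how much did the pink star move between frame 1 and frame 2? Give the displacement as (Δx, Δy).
(-3.0, -1.0)

The pink star was at (5.0, 10.1) in frame 1 and (2.0, 9.1) in frame 2.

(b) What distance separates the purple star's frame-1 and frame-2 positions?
1.0

The purple star moved from (1.5, 8.0) to (2.5, 8.2), a distance of √(1.0² + 0.2²) ≈ 1.0.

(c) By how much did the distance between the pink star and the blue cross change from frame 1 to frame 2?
+5.3

Distance in frame 1: 3.2. Distance in frame 2: 8.5.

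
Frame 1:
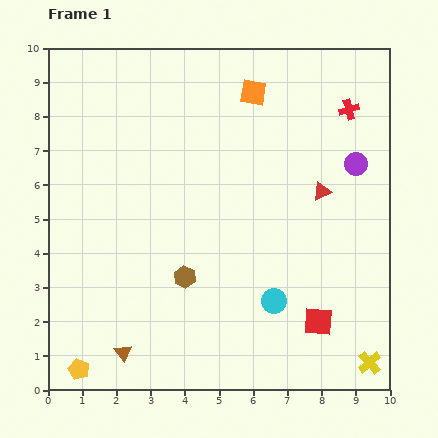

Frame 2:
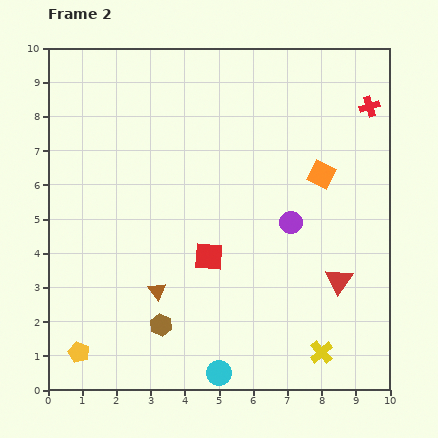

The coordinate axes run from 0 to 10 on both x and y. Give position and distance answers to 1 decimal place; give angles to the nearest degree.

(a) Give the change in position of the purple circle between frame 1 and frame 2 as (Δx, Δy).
(-1.9, -1.7)

The purple circle was at (9.0, 6.6) in frame 1 and (7.1, 4.9) in frame 2.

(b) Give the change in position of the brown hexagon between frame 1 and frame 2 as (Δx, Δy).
(-0.7, -1.4)

The brown hexagon was at (4.0, 3.3) in frame 1 and (3.3, 1.9) in frame 2.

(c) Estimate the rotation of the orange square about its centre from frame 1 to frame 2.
16° clockwise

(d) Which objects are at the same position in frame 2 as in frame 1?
none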